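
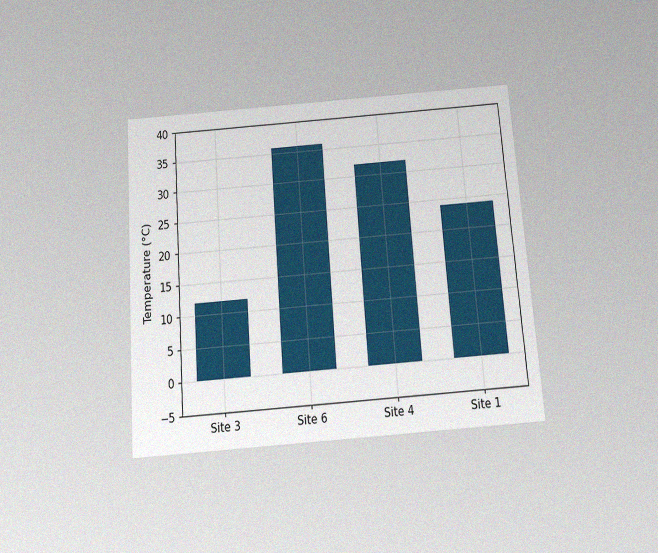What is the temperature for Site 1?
The chart is tilted about 4° counter-clockwise and viewed slightly from below, with some photo noise. Reading along the chart's y-axis, the Site 1 bar reaches 24°C.

24°C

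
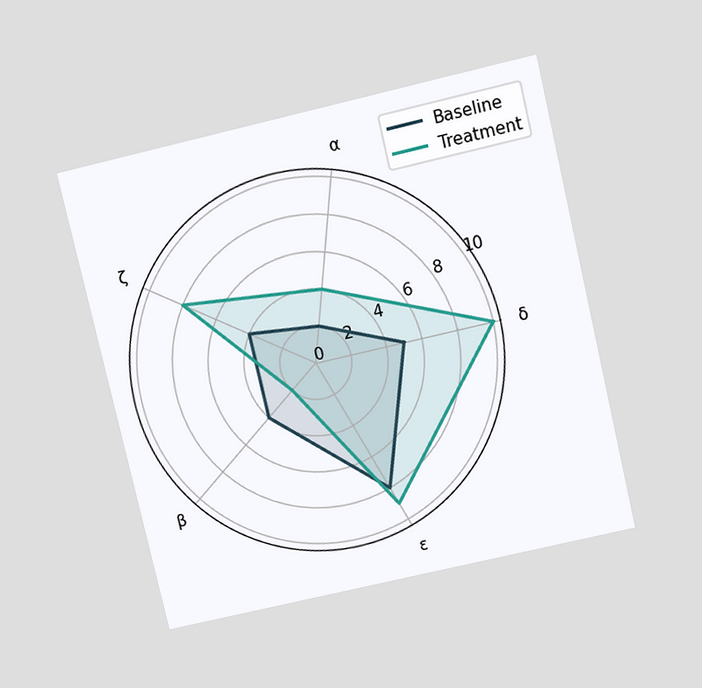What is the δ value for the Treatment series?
10

The chart is tilted about 13° counter-clockwise and viewed at a slight angle. On the δ axis, Treatment reaches 10.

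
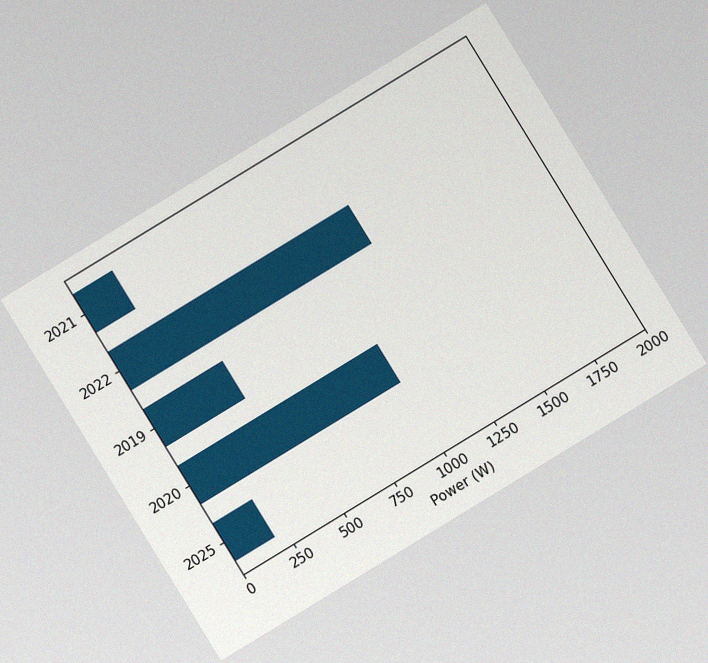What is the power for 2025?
200W

The chart is tilted about 31° counter-clockwise, with some photo noise. Reading along the chart's x-axis, the 2025 bar reaches 200W.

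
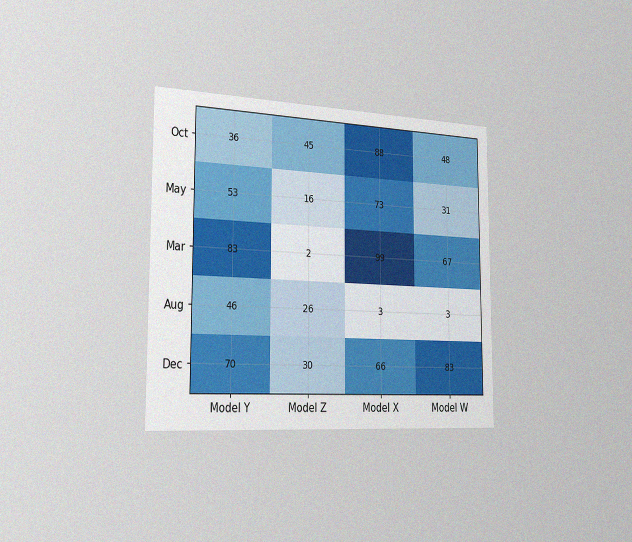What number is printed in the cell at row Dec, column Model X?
The chart is viewed slightly from the left, with some photo noise. The (Dec, Model X) cell reads 66.

66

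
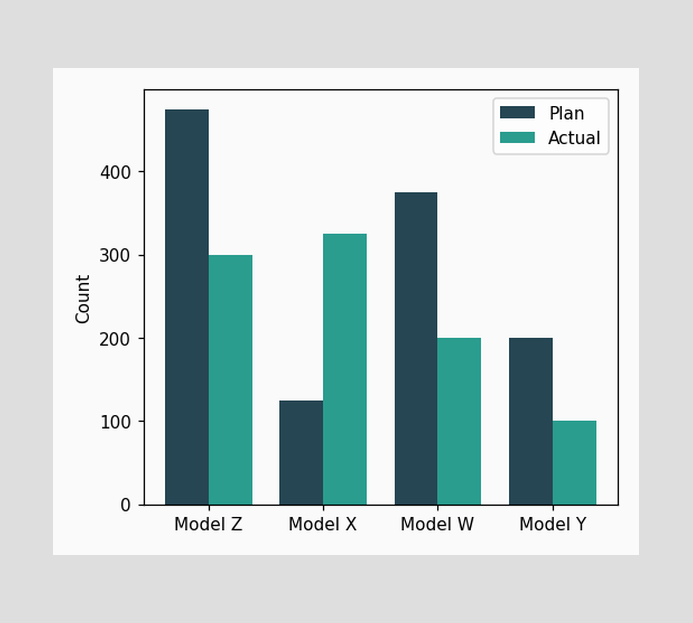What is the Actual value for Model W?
The Actual bar at Model W reaches 200 on the y-axis.

200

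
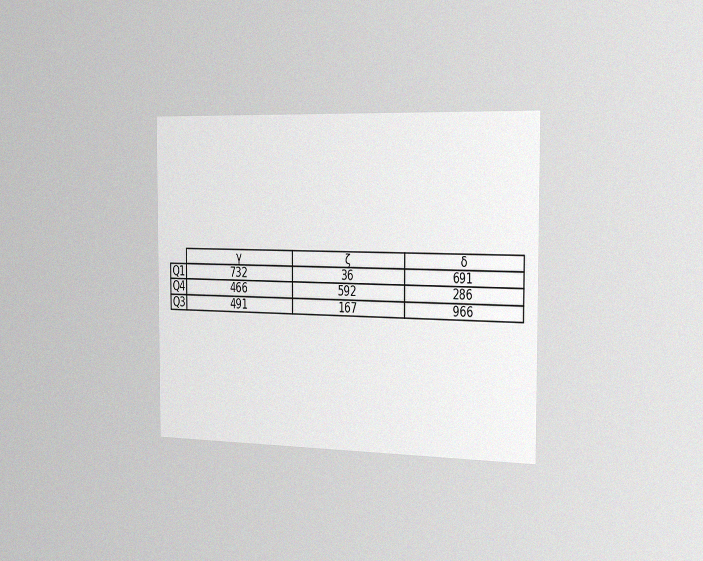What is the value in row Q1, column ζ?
36

The chart is viewed slightly from the right, with some photo noise. The (Q1, ζ) cell reads 36.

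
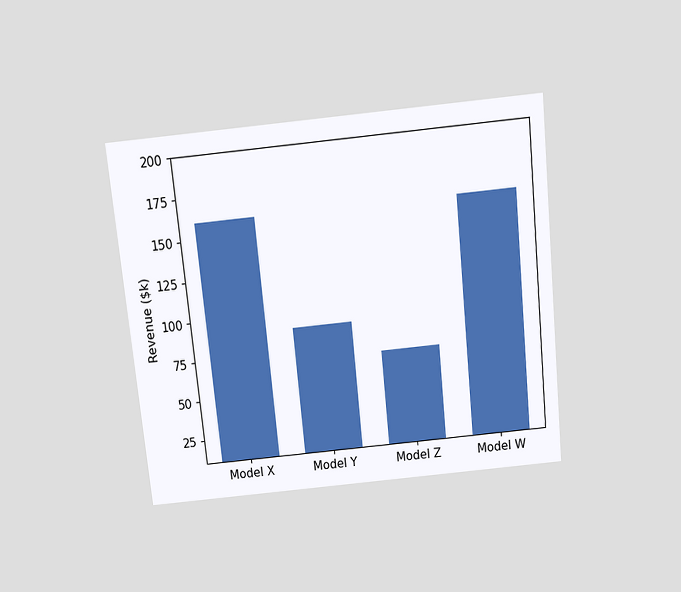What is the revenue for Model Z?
$70k

The chart is tilted about 6° counter-clockwise and viewed slightly from above. Reading along the chart's y-axis, the Model Z bar reaches $70k.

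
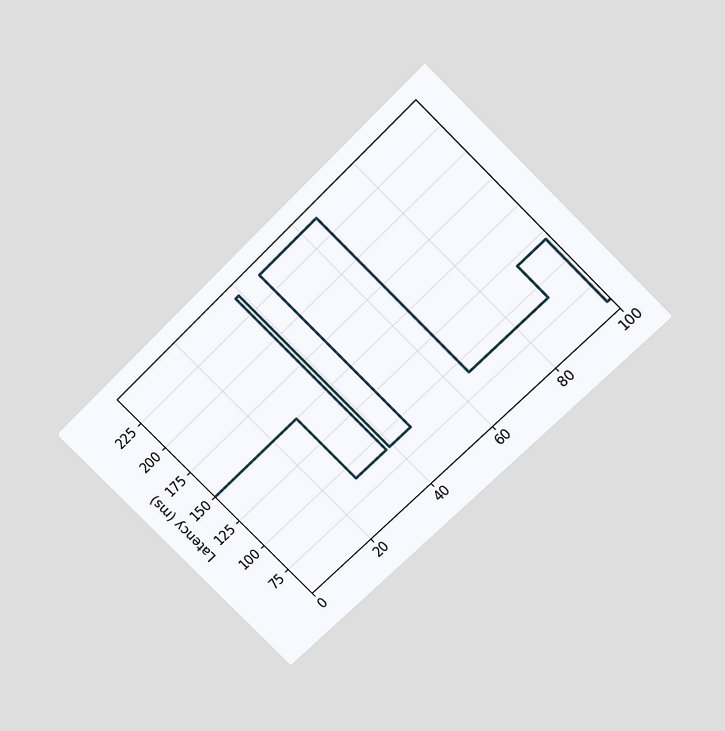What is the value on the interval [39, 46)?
The chart is tilted about 45° counter-clockwise and viewed slightly from above. On [39, 46) the step sits at 90ms.

90ms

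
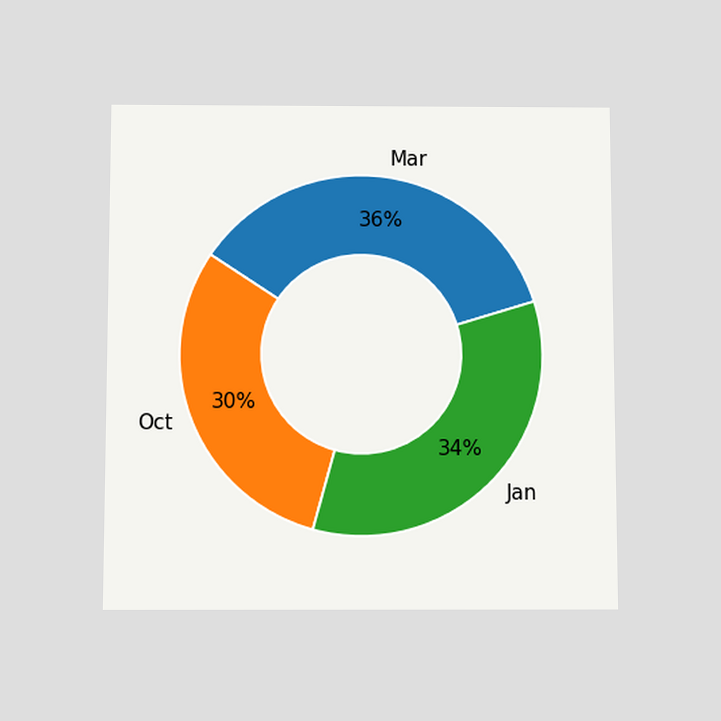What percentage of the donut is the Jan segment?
The chart is viewed slightly from below. The Jan segment takes up 34% of the ring.

34%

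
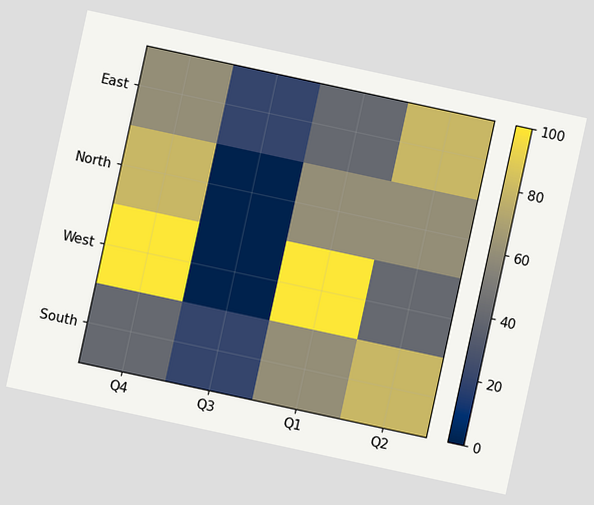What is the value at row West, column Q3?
0

The chart is tilted about 12° clockwise. Matching cell (West, Q3) against the colorbar gives 0.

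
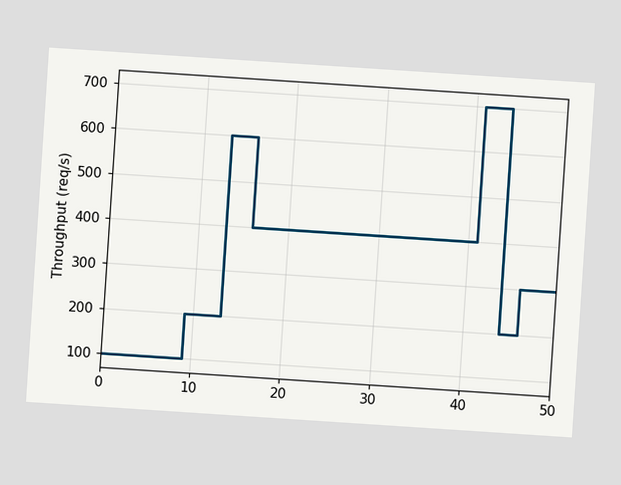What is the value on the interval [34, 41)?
400req/s

The chart is tilted about 4° clockwise. On [34, 41) the step sits at 400req/s.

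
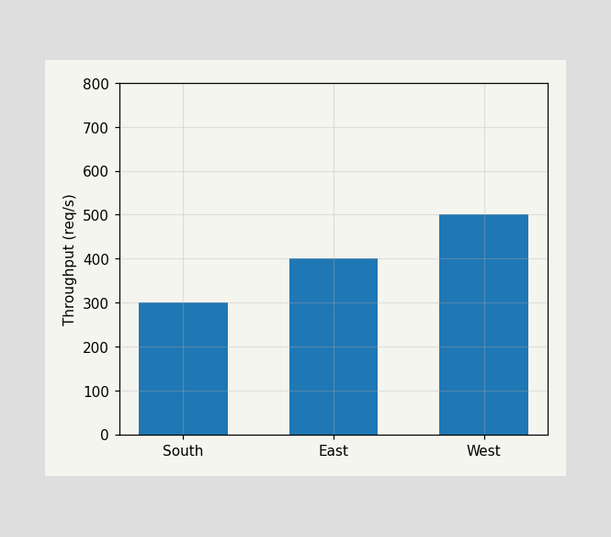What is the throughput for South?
300req/s

Reading along the chart's y-axis, the South bar reaches 300req/s.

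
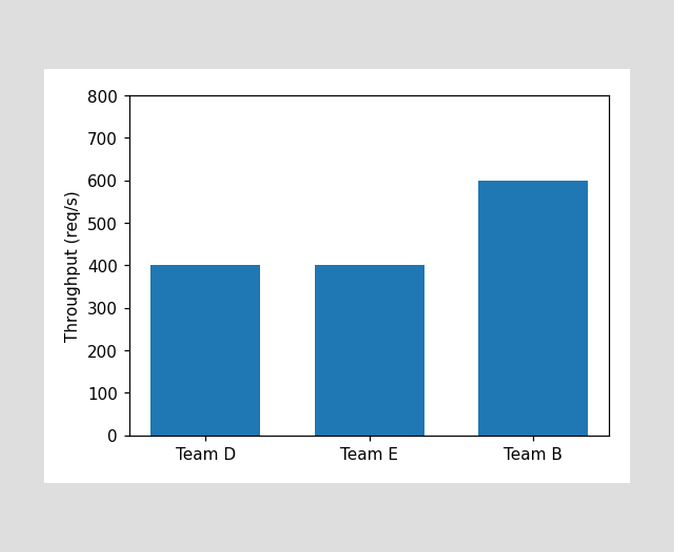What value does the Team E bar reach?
400req/s

Reading along the chart's y-axis, the Team E bar reaches 400req/s.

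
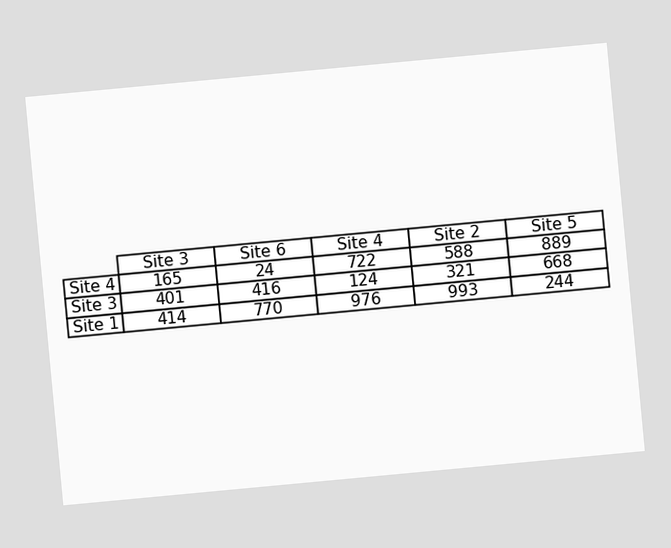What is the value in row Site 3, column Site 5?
668

The chart is tilted about 5° counter-clockwise. The (Site 3, Site 5) cell reads 668.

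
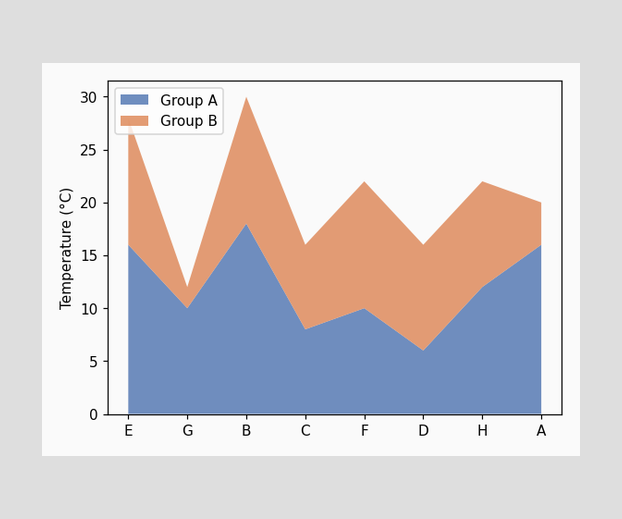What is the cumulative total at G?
12°C

The stacked total at G reaches 12°C.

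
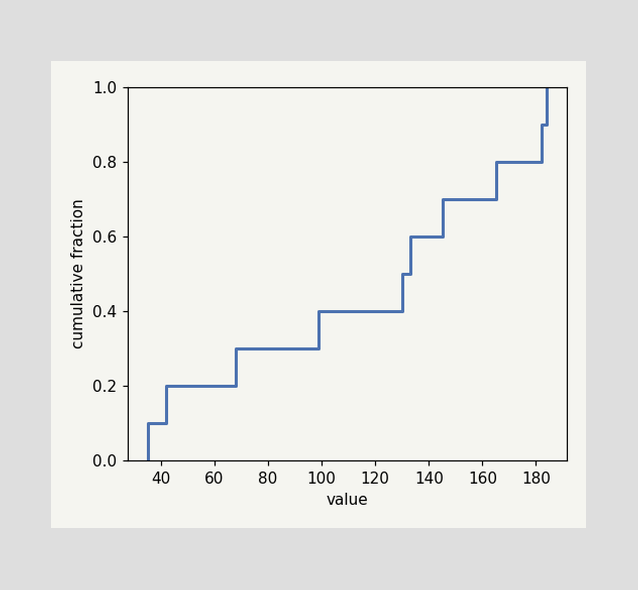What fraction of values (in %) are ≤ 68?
30%

At x=68 the ECDF step is at 30%.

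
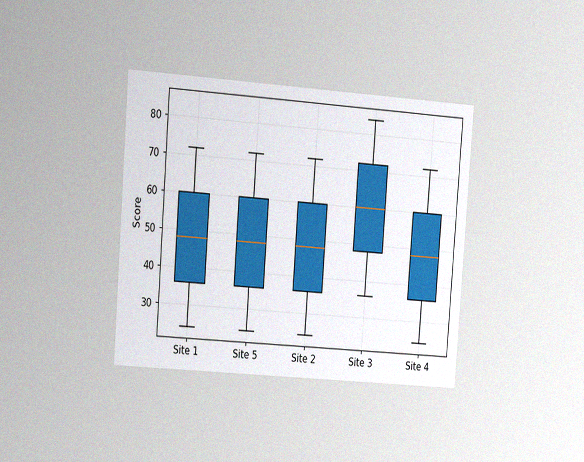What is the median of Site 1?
The chart is tilted about 4° clockwise and viewed slightly from the left, with some photo noise. The median line in the Site 1 box sits at 48.

48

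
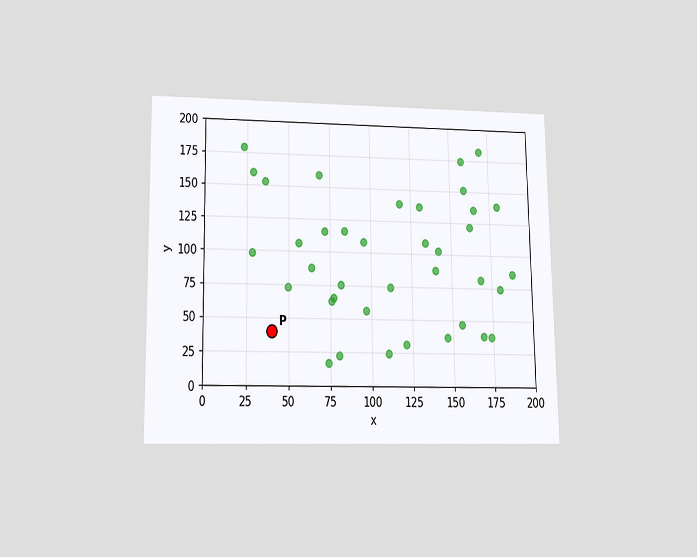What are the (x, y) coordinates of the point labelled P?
(40, 40)

The chart is viewed slightly from below. Following the gridlines from P to each axis, P sits at (40, 40).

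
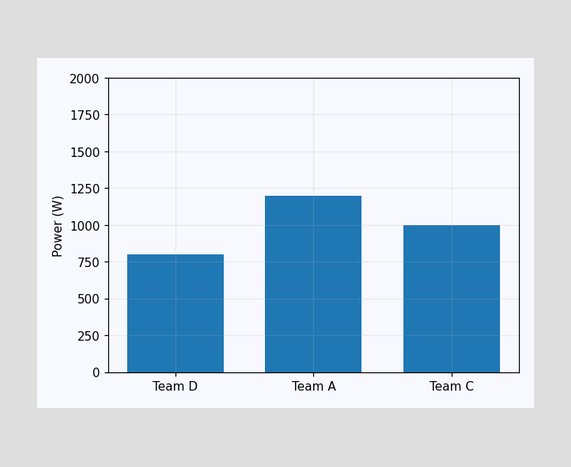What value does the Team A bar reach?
Reading along the chart's y-axis, the Team A bar reaches 1200W.

1200W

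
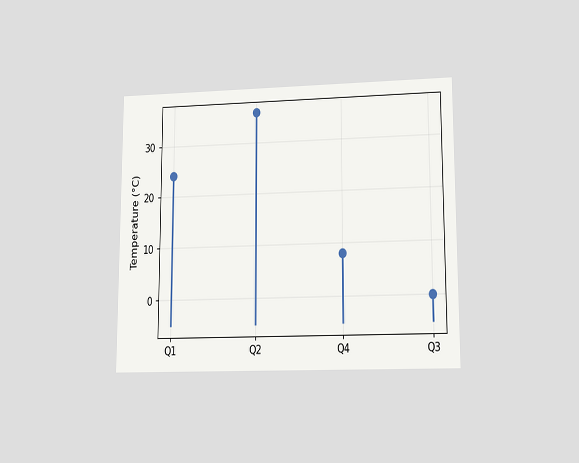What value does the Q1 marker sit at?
The chart is viewed at a slight angle. The Q1 marker sits at 24°C.

24°C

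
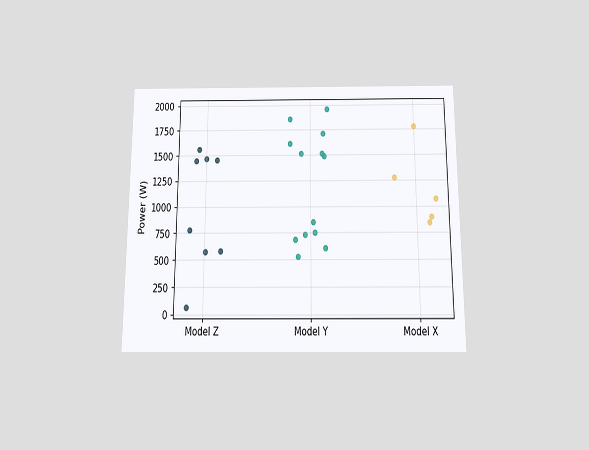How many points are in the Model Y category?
The chart is viewed slightly from below. Counting the markers in the Model Y column gives 13.

13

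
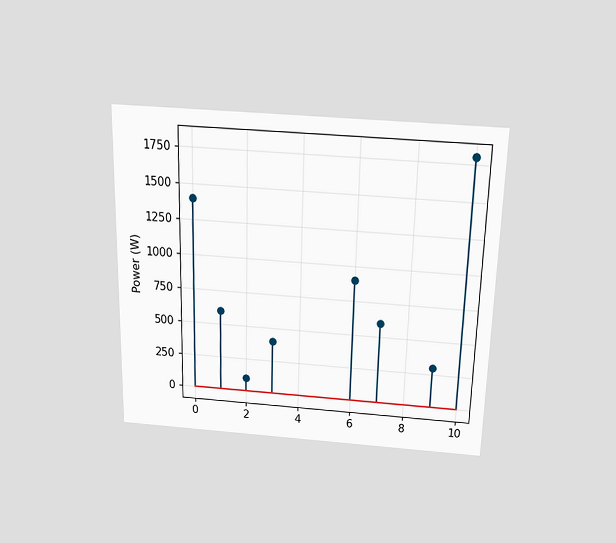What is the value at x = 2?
The chart is viewed slightly from above. The stem at x=2 reaches 100W.

100W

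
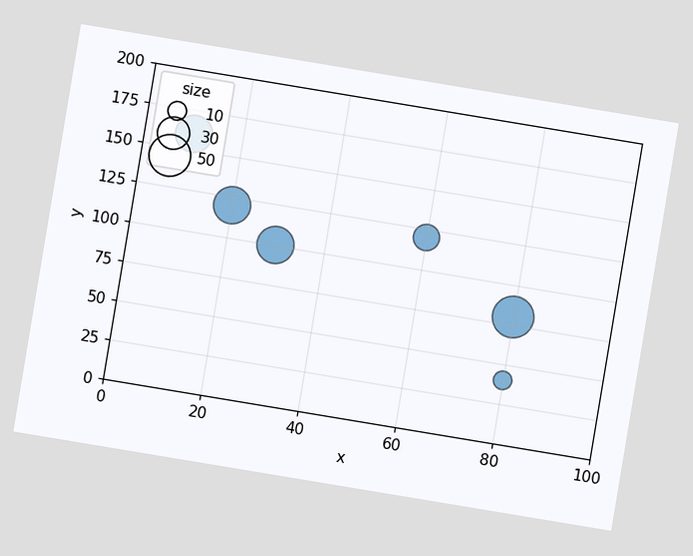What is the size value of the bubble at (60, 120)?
20

The chart is tilted about 9° clockwise. Matching the bubble at (60, 120) against the size legend gives 20.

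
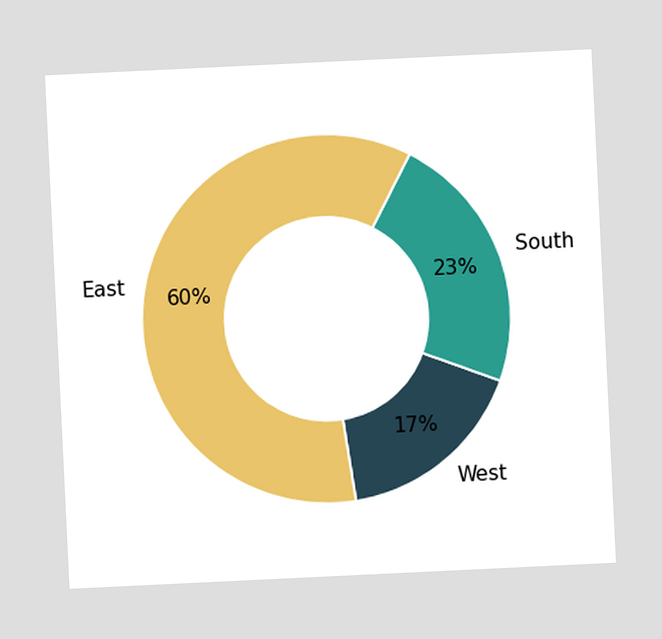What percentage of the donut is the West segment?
The chart is tilted about 3° counter-clockwise. The West segment takes up 17% of the ring.

17%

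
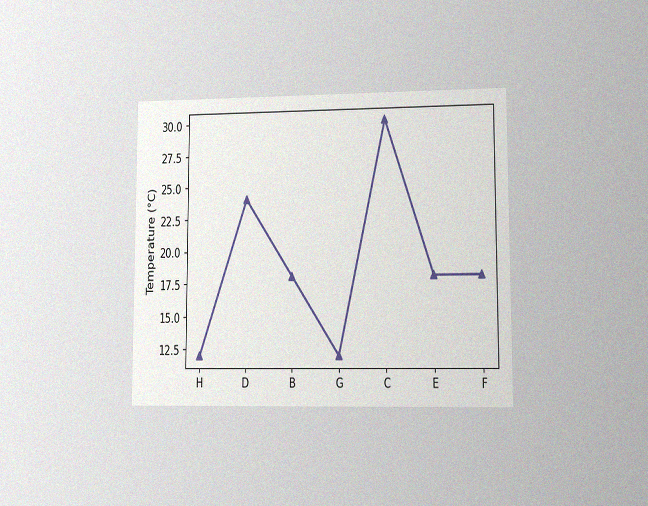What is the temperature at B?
18°C

The chart is viewed at a slight angle, with some photo noise. At B, the line is at 18°C.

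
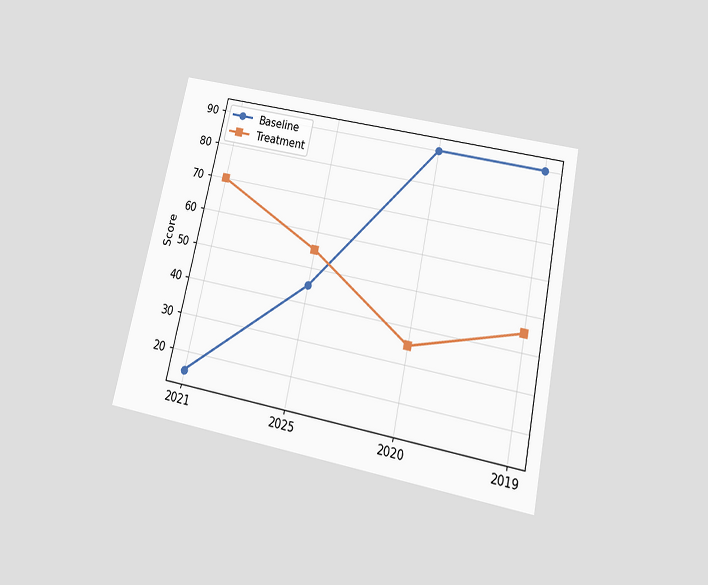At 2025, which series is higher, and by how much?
The chart is tilted about 12° clockwise and viewed slightly from below. At 2025, Treatment sits above the other line by 10.

Treatment, by 10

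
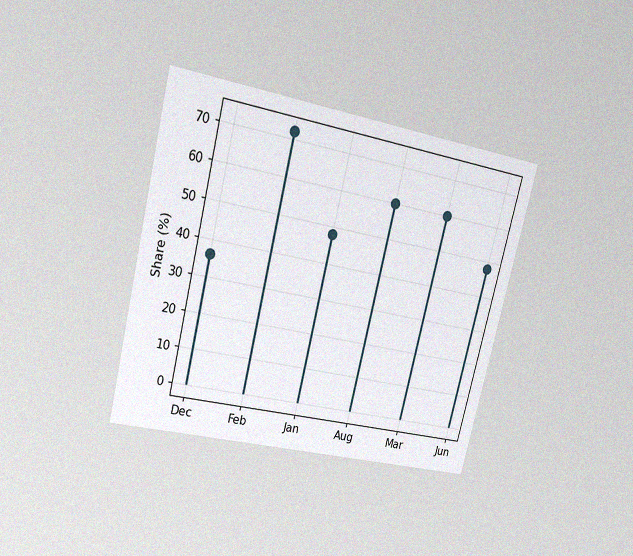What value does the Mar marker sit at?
The chart is tilted about 14° clockwise and viewed at a slight angle, with some photo noise. The Mar marker sits at 60%.

60%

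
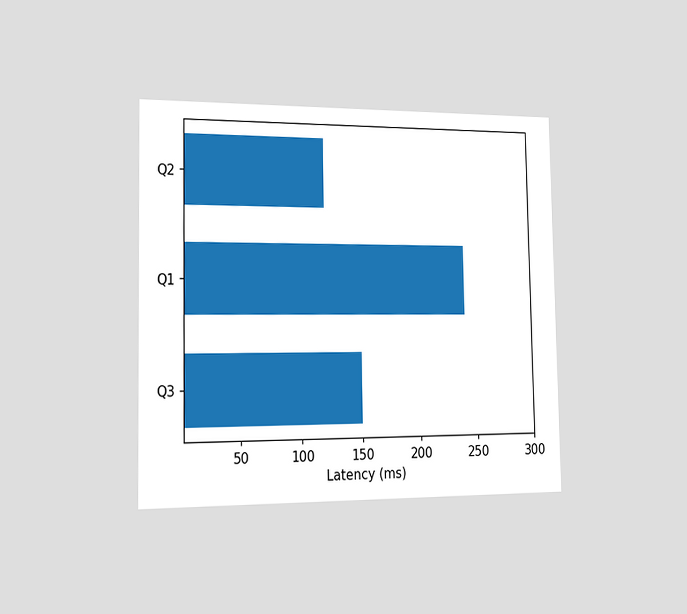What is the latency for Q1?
240ms

The chart is viewed slightly from the left. Reading along the chart's x-axis, the Q1 bar reaches 240ms.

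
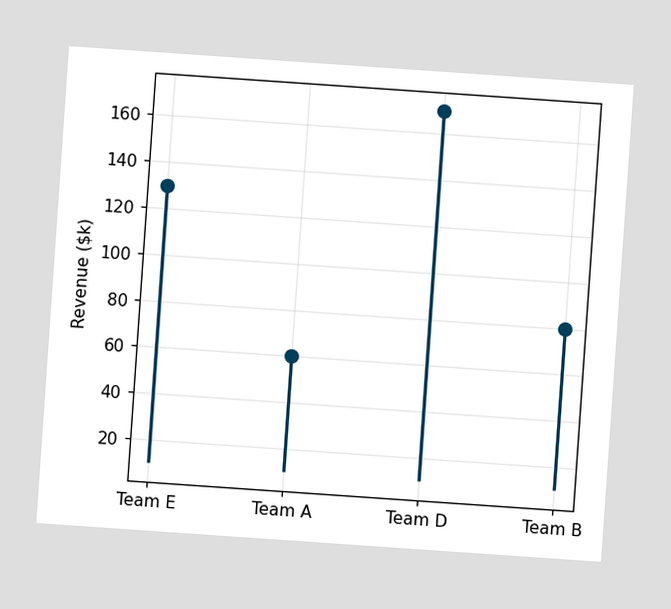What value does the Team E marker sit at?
The chart is tilted about 4° clockwise. The Team E marker sits at $130k.

$130k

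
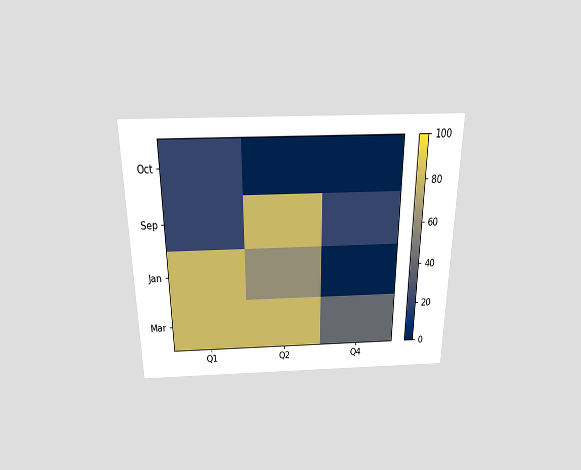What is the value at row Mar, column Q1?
The chart is viewed slightly from above. Matching cell (Mar, Q1) against the colorbar gives 80.

80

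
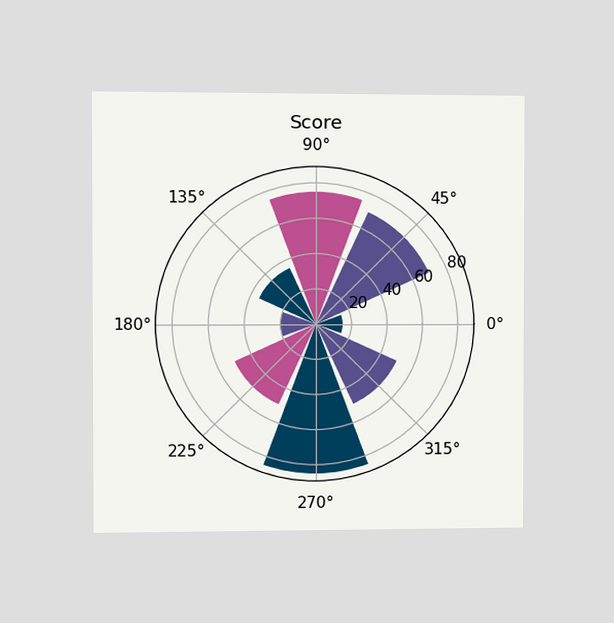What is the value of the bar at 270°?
85

The chart is viewed at a slight angle. The bar at 270° reaches 85 on the radial axis.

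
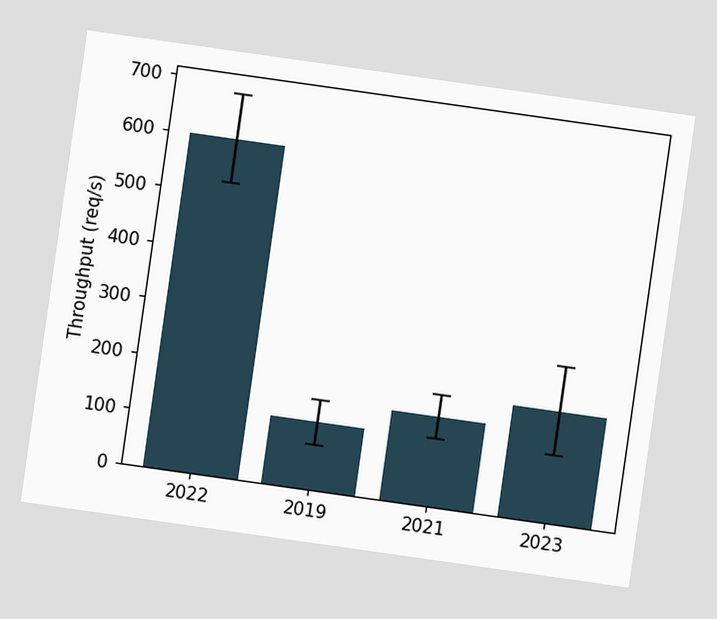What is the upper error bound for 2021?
The chart is tilted about 8° clockwise. The 2021 bar's upper whisker reaches 200req/s.

200req/s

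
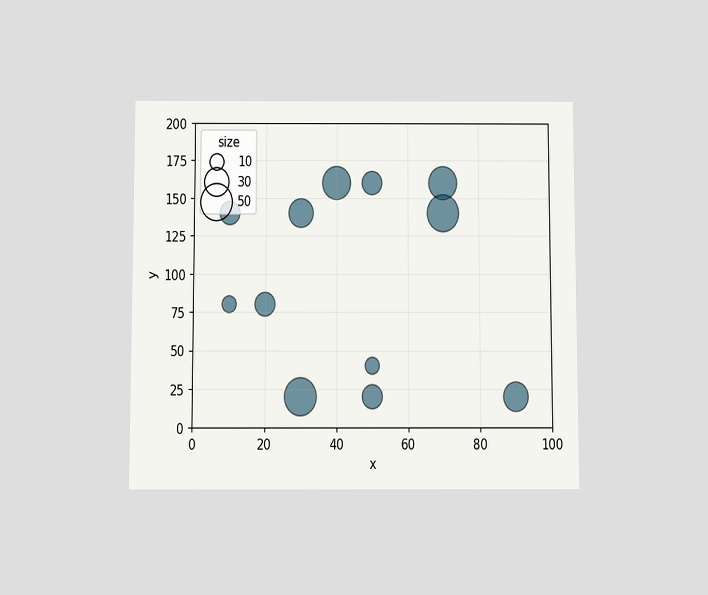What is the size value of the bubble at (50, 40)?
The chart is viewed slightly from below. Matching the bubble at (50, 40) against the size legend gives 10.

10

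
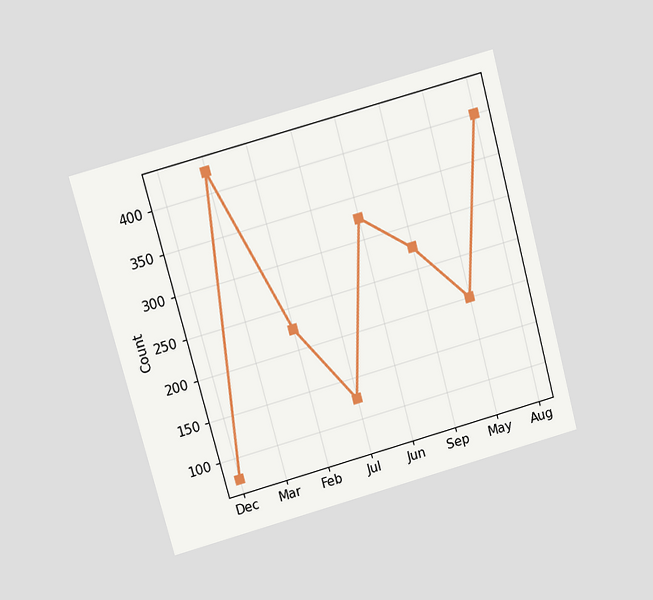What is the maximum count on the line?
425

The chart is tilted about 15° counter-clockwise and viewed slightly from above. The highest point is at Mar, and reading across to the y-axis gives 425.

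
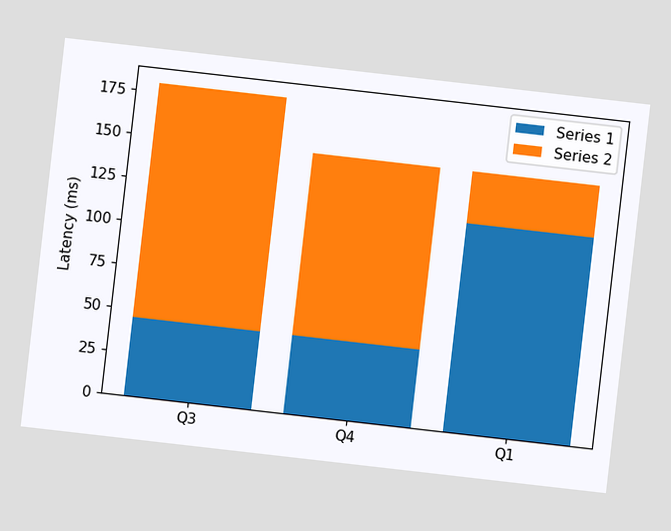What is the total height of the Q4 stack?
The chart is tilted about 7° clockwise. The Q4 stack's top reaches 150ms on the y-axis.

150ms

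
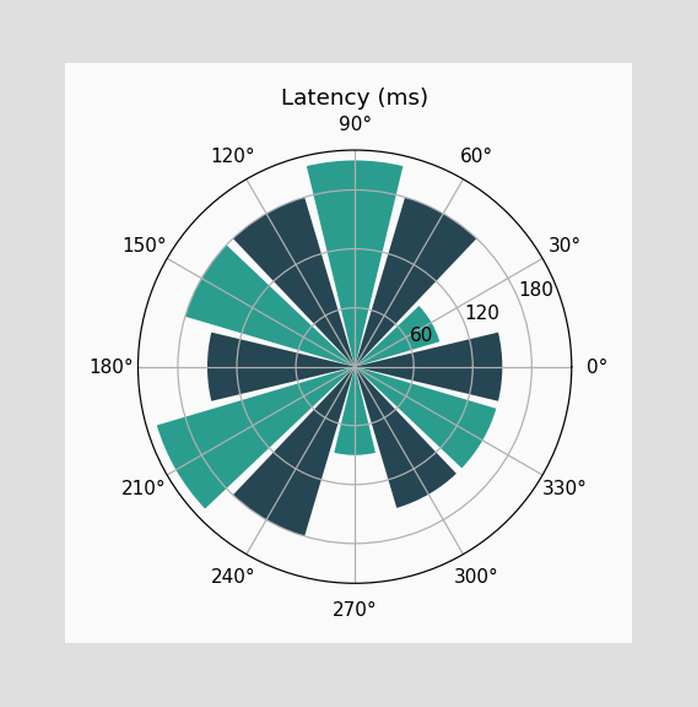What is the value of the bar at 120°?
180ms

The bar at 120° reaches 180ms on the radial axis.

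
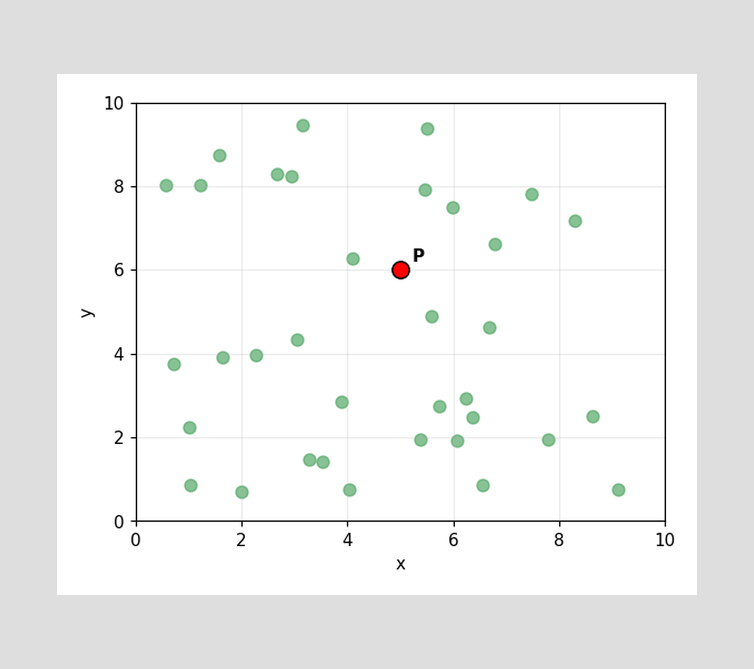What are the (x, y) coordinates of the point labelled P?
(5, 6)

Following the gridlines from P to each axis, P sits at (5, 6).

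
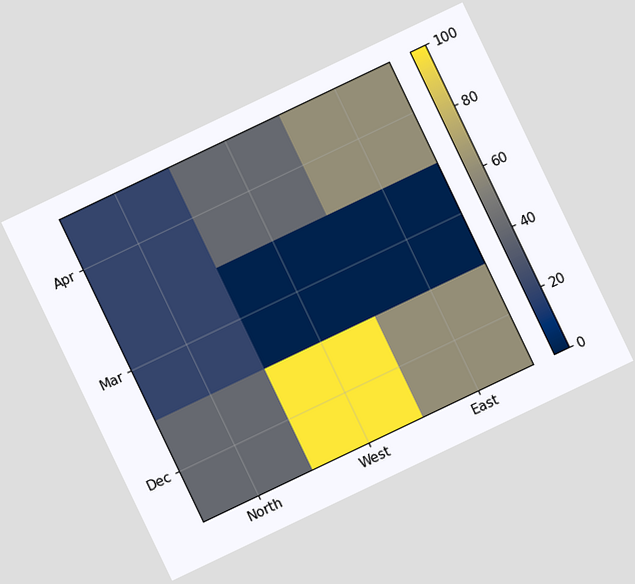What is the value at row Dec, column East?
The chart is tilted about 26° counter-clockwise. Matching cell (Dec, East) against the colorbar gives 60.

60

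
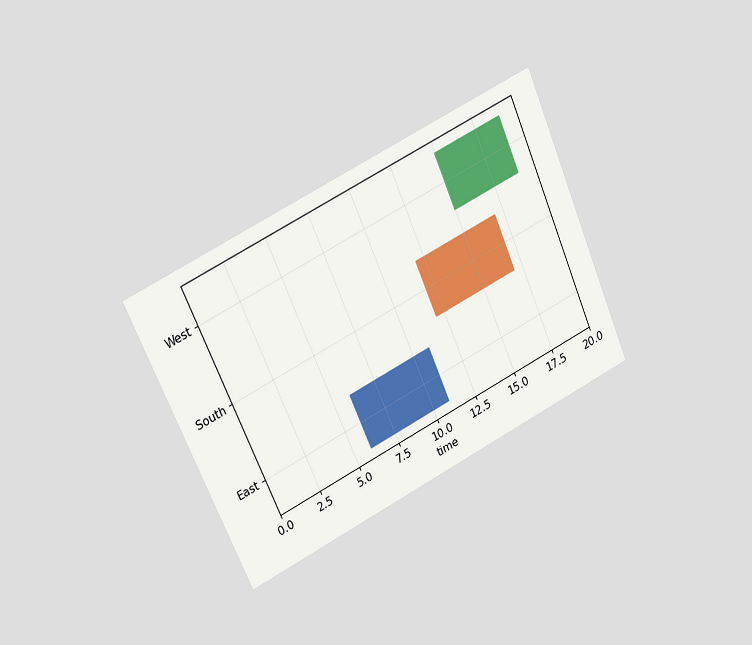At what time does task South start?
12

The chart is tilted about 24° counter-clockwise and viewed at a slight angle. The South bar begins at t=12.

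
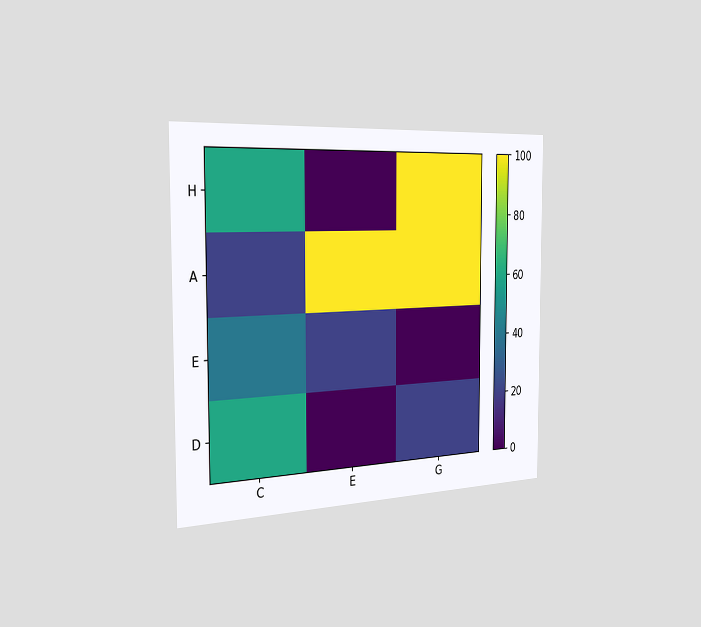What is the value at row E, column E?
20

The chart is viewed slightly from the left. Matching cell (E, E) against the colorbar gives 20.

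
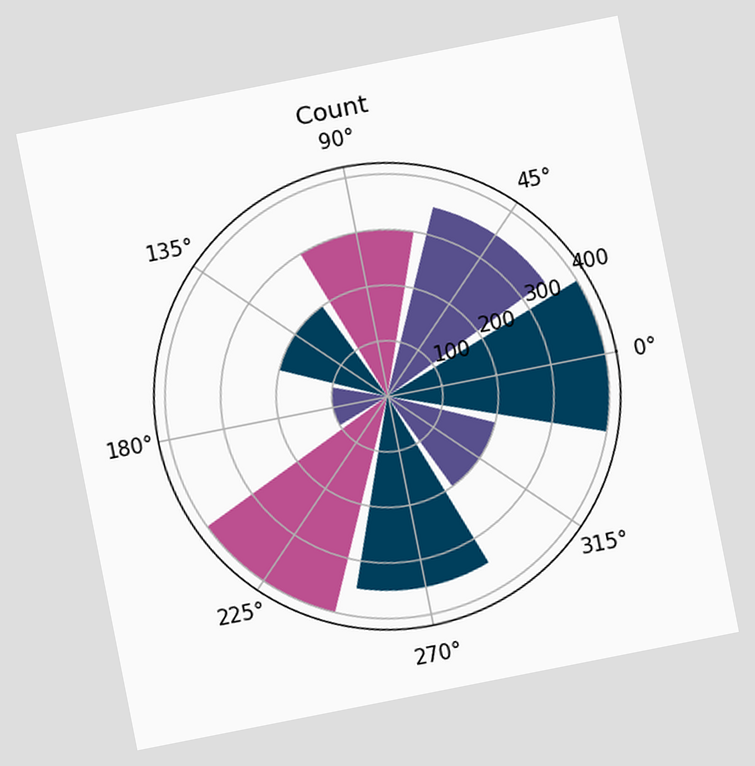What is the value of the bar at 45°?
350

The chart is tilted about 11° counter-clockwise. The bar at 45° reaches 350 on the radial axis.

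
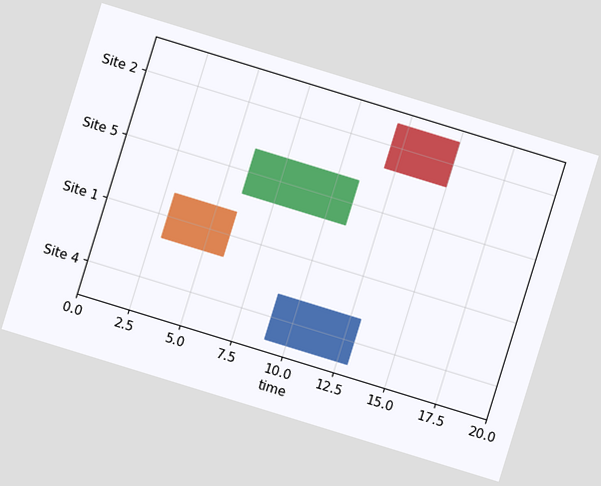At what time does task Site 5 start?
The chart is tilted about 17° clockwise. The Site 5 bar begins at t=6.

6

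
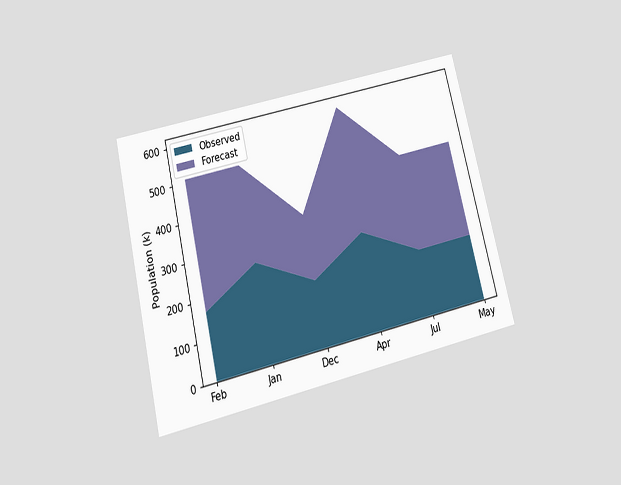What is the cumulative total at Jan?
The chart is tilted about 13° counter-clockwise and viewed slightly from below. The stacked total at Jan reaches 510k.

510k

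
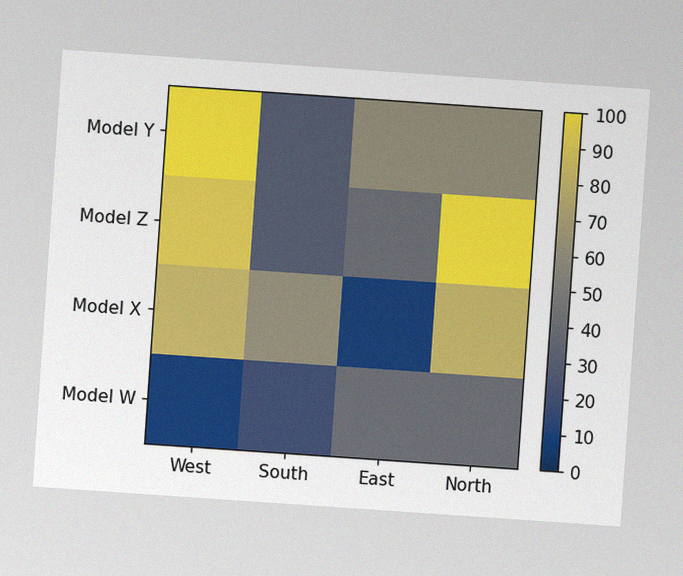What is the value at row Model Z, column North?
100

The chart is tilted about 4° clockwise, with some photo noise. Matching cell (Model Z, North) against the colorbar gives 100.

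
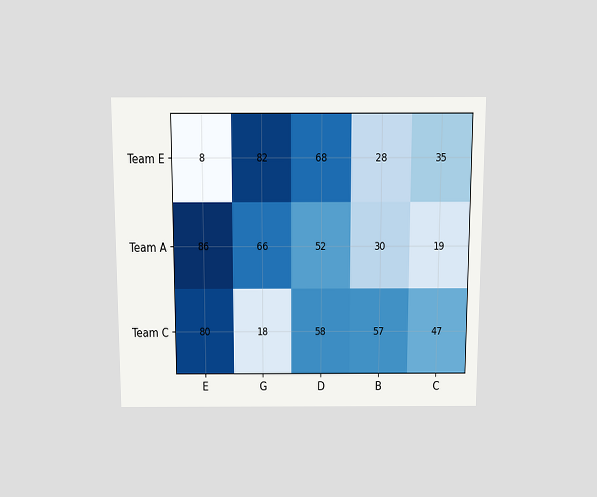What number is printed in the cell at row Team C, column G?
18

The chart is viewed slightly from above. The (Team C, G) cell reads 18.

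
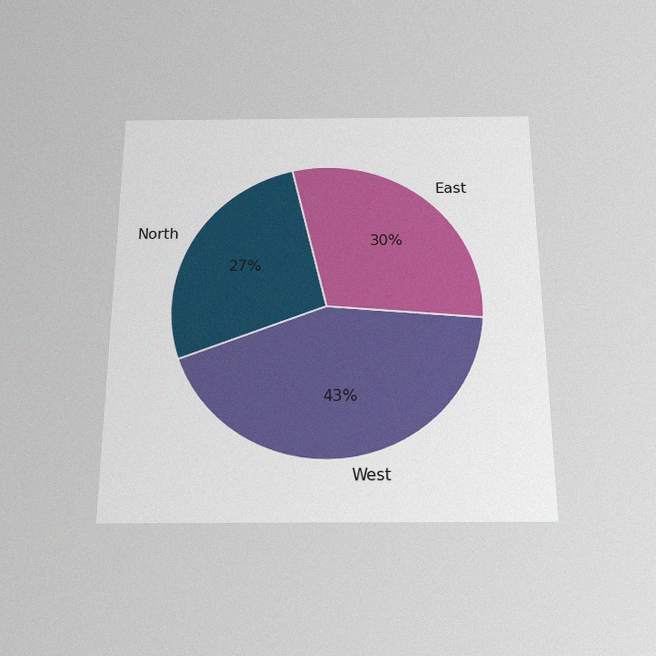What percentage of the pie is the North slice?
27%

The chart is viewed slightly from below, with some photo noise. The North slice takes up 27% of the pie.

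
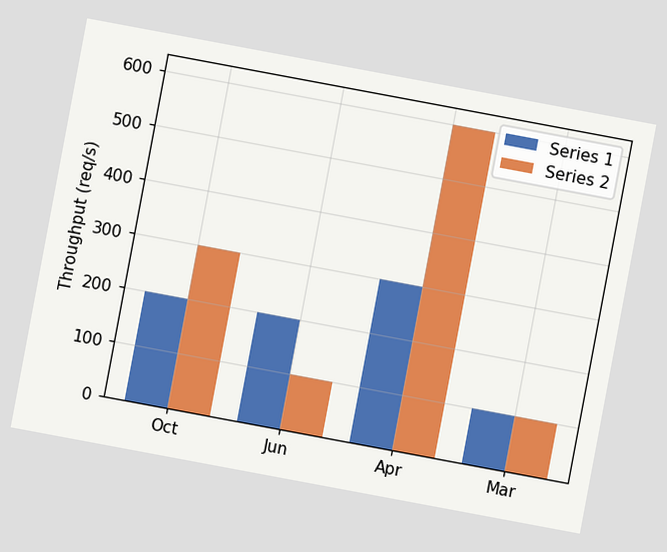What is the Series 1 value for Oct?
The chart is tilted about 11° clockwise. The Series 1 bar at Oct reaches 200req/s on the y-axis.

200req/s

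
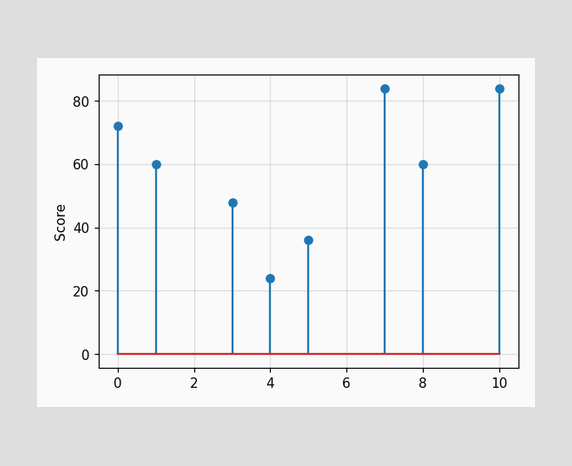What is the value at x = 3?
48

The stem at x=3 reaches 48.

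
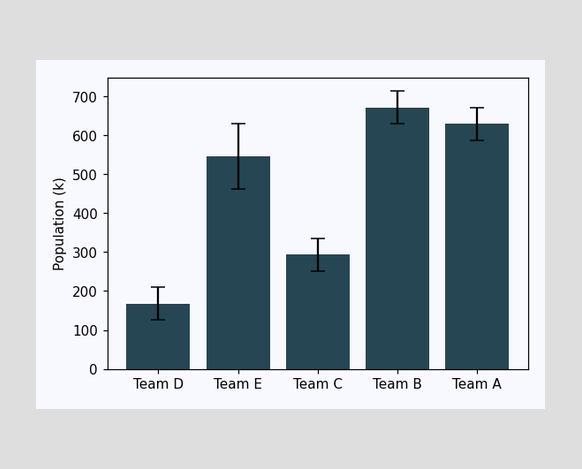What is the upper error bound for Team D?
The Team D bar's upper whisker reaches 210k.

210k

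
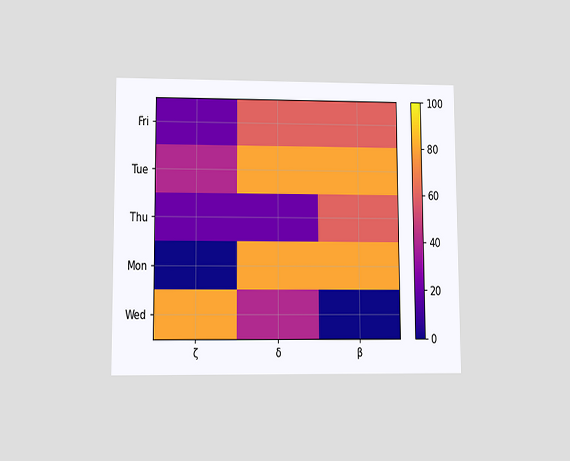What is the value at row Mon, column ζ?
0

The chart is viewed at a slight angle. Matching cell (Mon, ζ) against the colorbar gives 0.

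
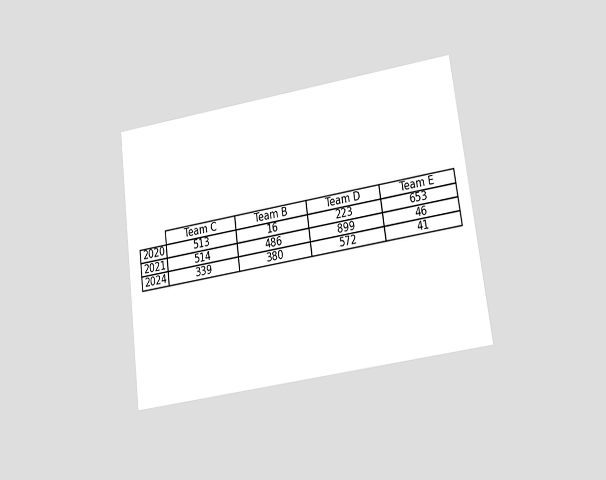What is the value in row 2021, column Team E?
The chart is tilted about 8° counter-clockwise and viewed at a slight angle. The (2021, Team E) cell reads 46.

46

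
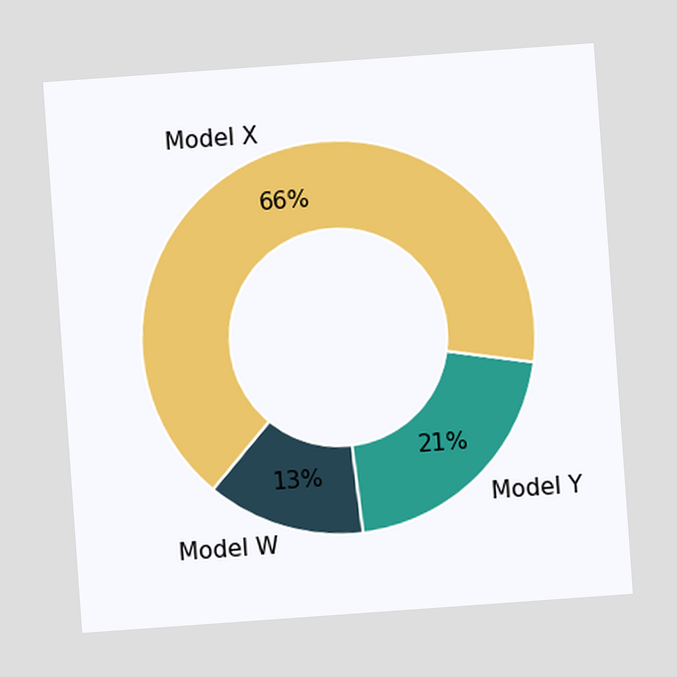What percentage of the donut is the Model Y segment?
21%

The chart is tilted about 4° counter-clockwise. The Model Y segment takes up 21% of the ring.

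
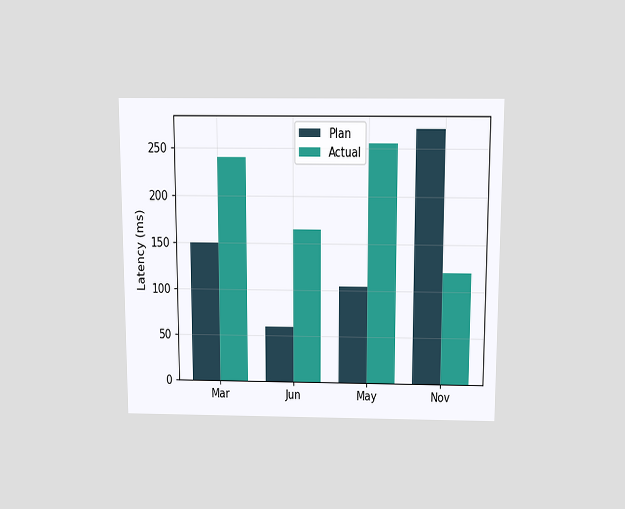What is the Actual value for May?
255ms

The chart is viewed slightly from above. The Actual bar at May reaches 255ms on the y-axis.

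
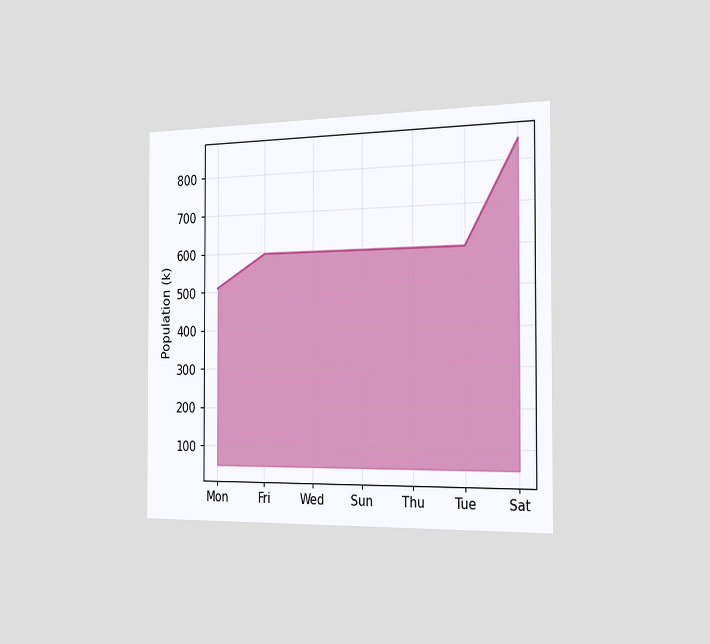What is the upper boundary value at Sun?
The chart is viewed slightly from the right. At Sun the upper boundary is at 595k.

595k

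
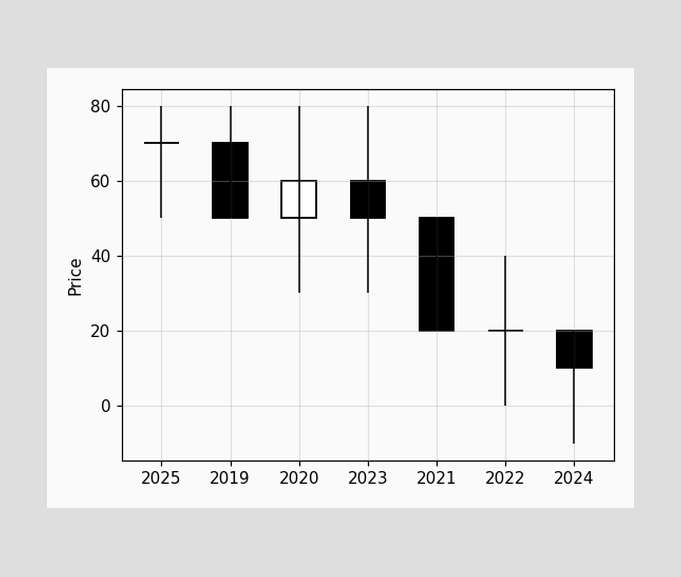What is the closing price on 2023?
50

The 2023 candle closes at 50.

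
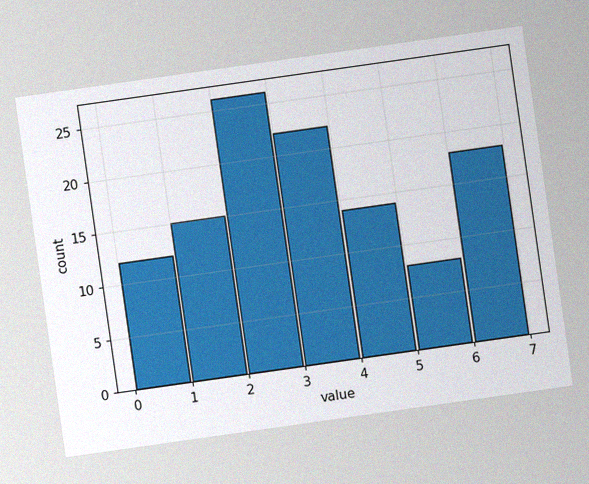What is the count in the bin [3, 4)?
22

The chart is tilted about 8° counter-clockwise, with some photo noise. The [3, 4) bin has height 22.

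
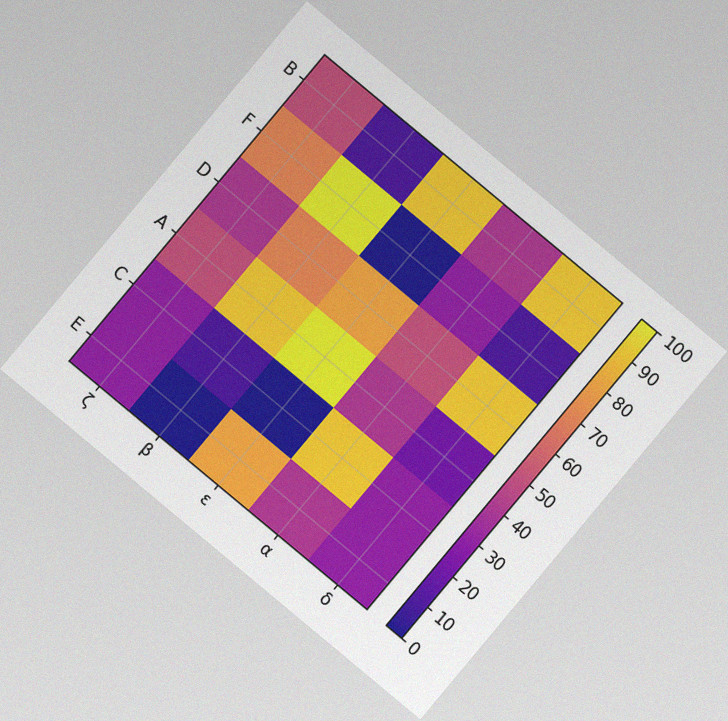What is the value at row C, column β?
The chart is tilted about 40° clockwise, with some photo noise. Matching cell (C, β) against the colorbar gives 10.

10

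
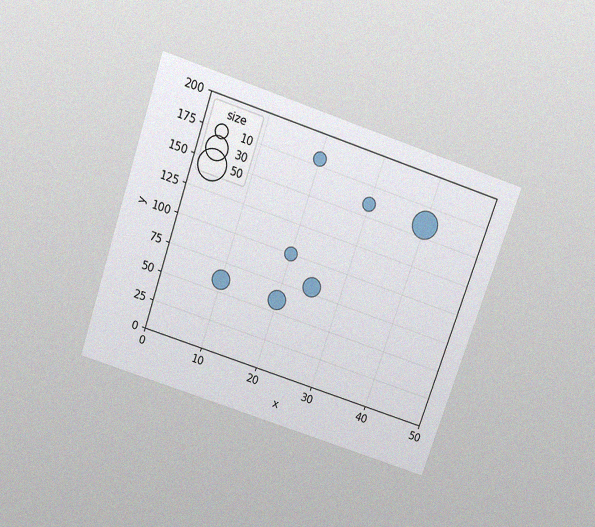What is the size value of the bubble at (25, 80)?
The chart is tilted about 19° clockwise and viewed slightly from above, with some photo noise. Matching the bubble at (25, 80) against the size legend gives 20.

20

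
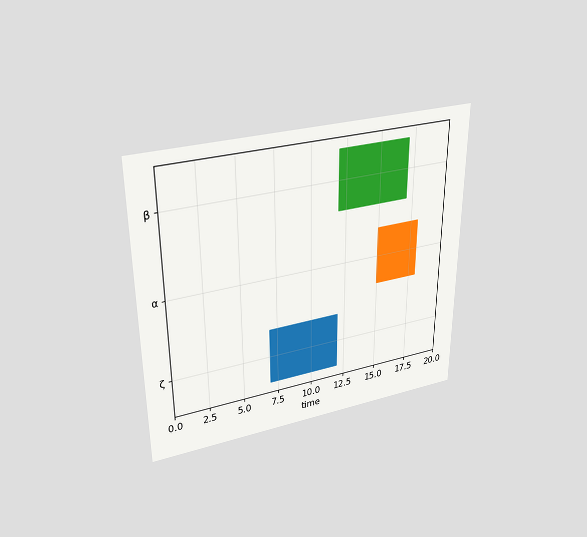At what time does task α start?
The chart is viewed slightly from above. The α bar begins at t=15.

15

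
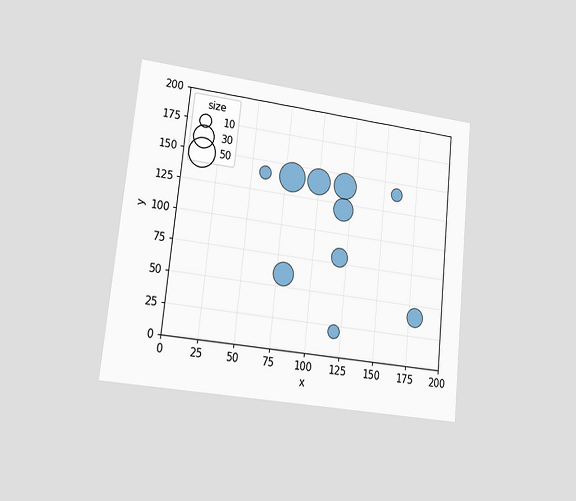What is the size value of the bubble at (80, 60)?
The chart is tilted about 6° clockwise and viewed at a slight angle. Matching the bubble at (80, 60) against the size legend gives 30.

30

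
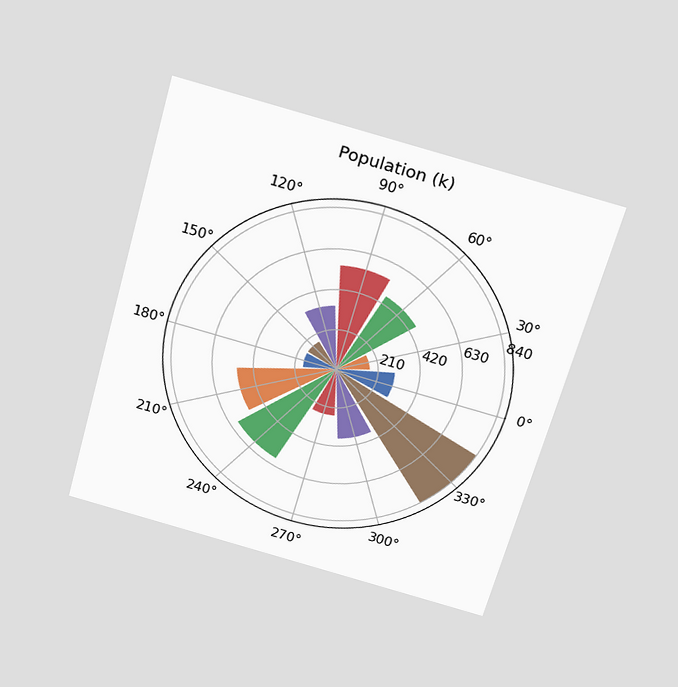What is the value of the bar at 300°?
The chart is tilted about 16° clockwise and viewed slightly from above. The bar at 300° reaches 378k on the radial axis.

378k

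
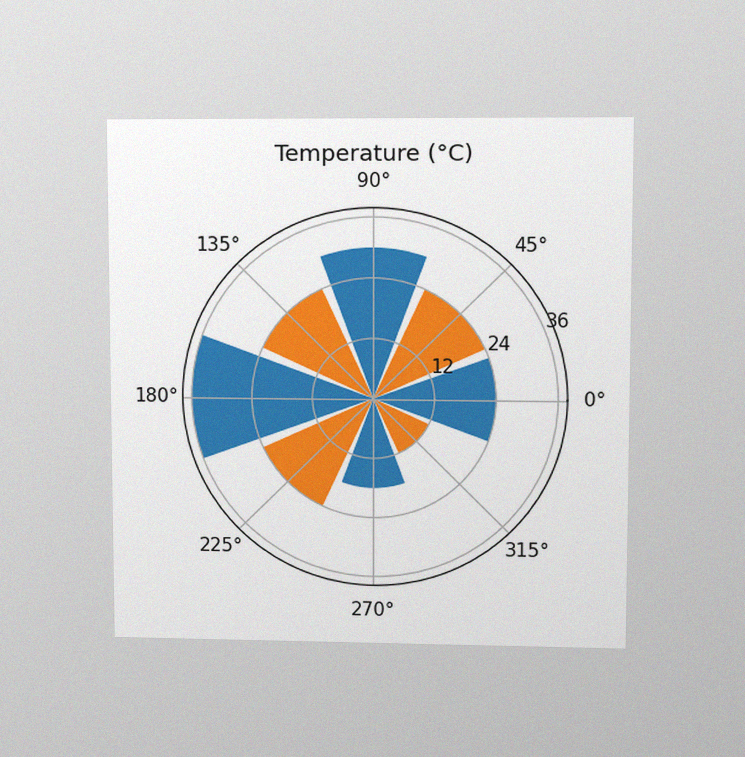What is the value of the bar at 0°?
The chart is viewed at a slight angle, with some photo noise. The bar at 0° reaches 24°C on the radial axis.

24°C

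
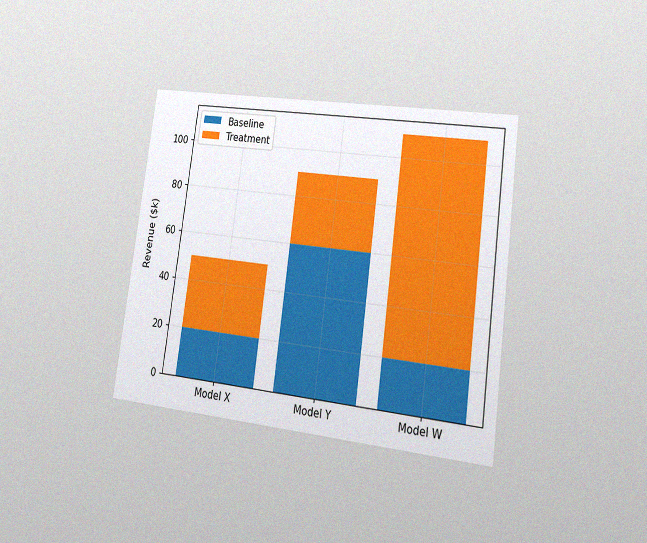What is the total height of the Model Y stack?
$90k

The chart is tilted about 8° clockwise and viewed at a slight angle, with some photo noise. The Model Y stack's top reaches $90k on the y-axis.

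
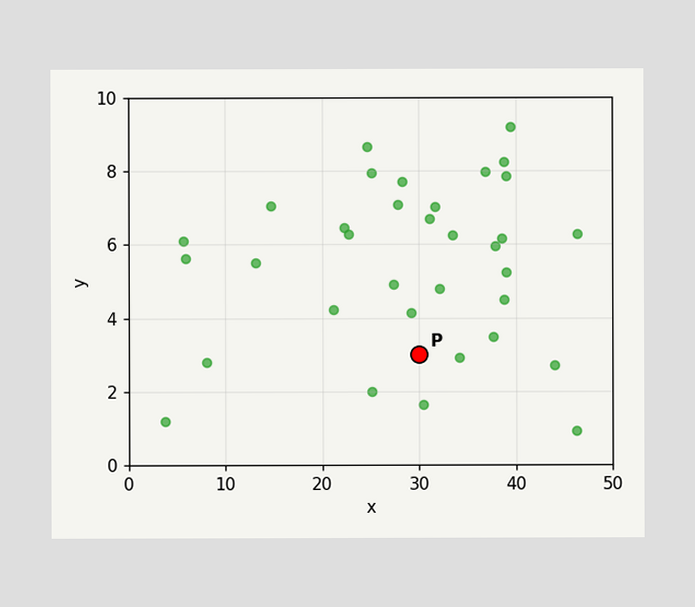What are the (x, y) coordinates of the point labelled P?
(30, 3)

Following the gridlines from P to each axis, P sits at (30, 3).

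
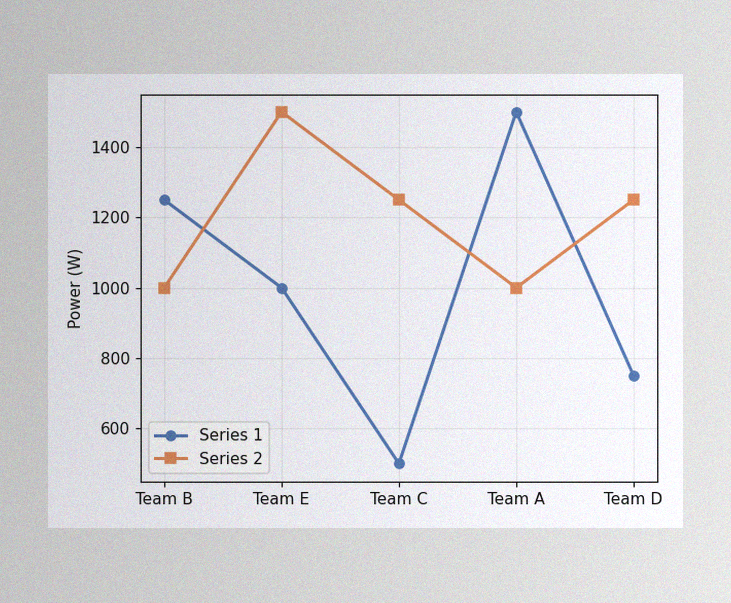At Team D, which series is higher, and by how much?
Series 2, by 500W

The image has some photo noise and uneven lighting. At Team D, Series 2 sits above the other line by 500W.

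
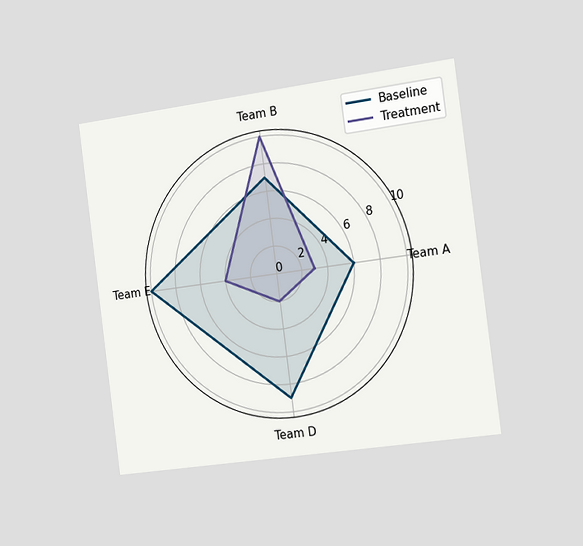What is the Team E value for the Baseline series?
10

The chart is tilted about 7° counter-clockwise and viewed slightly from the right. On the Team E axis, Baseline reaches 10.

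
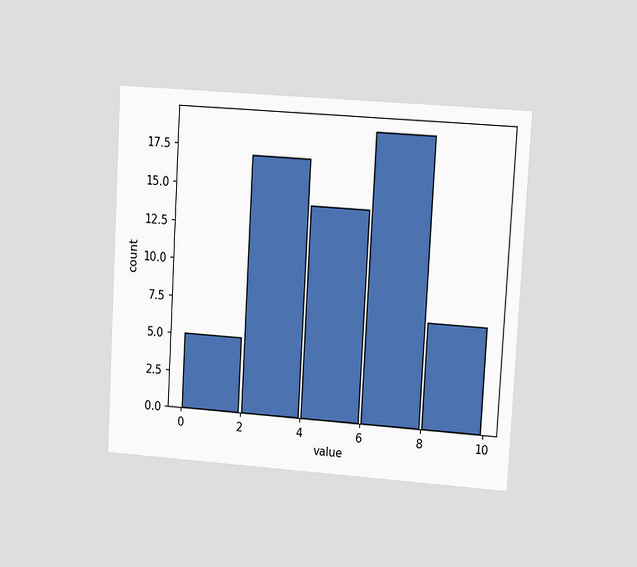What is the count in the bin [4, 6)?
14

The chart is tilted about 3° clockwise and viewed at a slight angle. The [4, 6) bin has height 14.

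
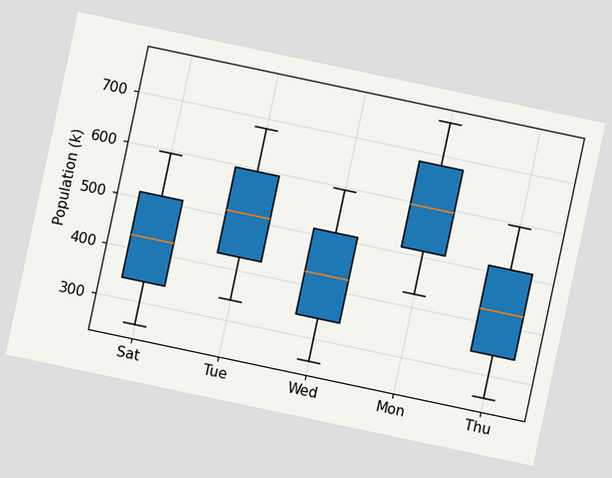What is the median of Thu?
425k

The chart is tilted about 12° clockwise. The median line in the Thu box sits at 425k.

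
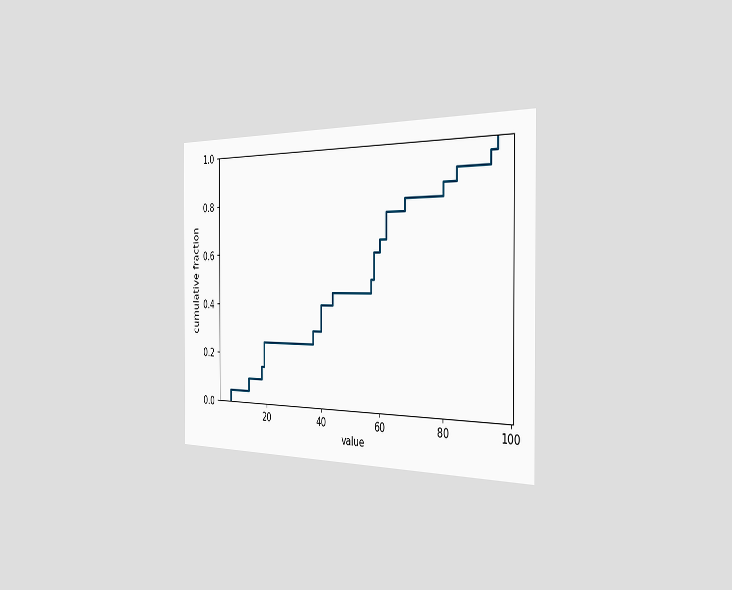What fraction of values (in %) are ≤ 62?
The chart is viewed slightly from the right. At x=62 the ECDF step is at 75%.

75%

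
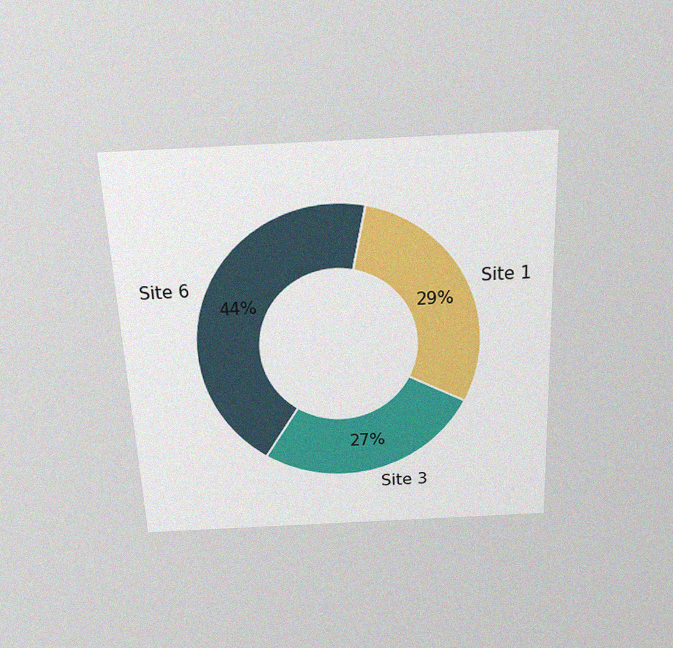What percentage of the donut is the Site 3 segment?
27%

The chart is tilted about 3° counter-clockwise and viewed slightly from above, with some photo noise. The Site 3 segment takes up 27% of the ring.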